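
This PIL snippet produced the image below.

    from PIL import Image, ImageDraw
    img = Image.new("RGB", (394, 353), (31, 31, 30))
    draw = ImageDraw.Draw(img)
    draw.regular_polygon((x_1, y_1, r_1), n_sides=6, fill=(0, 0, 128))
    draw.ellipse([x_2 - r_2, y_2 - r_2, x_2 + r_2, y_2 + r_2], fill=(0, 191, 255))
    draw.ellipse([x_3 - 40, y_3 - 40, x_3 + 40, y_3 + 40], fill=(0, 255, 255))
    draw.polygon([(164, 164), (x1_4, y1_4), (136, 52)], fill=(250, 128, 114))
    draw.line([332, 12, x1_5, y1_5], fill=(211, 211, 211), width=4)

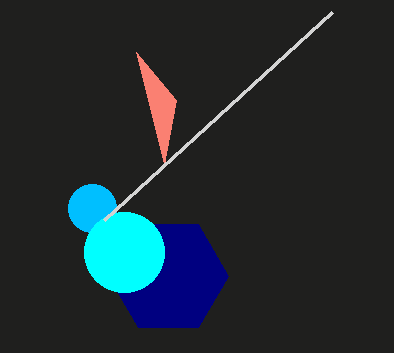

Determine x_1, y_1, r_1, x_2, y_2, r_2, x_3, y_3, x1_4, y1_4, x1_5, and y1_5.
x_1 = 168; y_1 = 276; r_1 = 60; x_2 = 92; y_2 = 208; r_2 = 24; x_3 = 124; y_3 = 252; x1_4 = 176; y1_4 = 100; x1_5 = 104; y1_5 = 220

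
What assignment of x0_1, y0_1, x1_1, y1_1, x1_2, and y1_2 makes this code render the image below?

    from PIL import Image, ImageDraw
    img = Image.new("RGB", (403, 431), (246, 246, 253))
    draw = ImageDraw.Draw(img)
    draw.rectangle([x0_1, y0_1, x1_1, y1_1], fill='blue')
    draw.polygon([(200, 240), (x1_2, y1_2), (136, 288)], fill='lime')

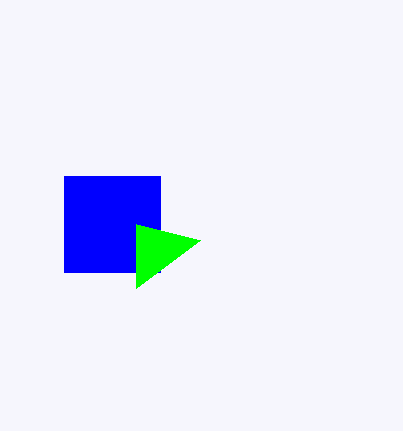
x0_1 = 64, y0_1 = 176, x1_1 = 160, y1_1 = 272, x1_2 = 136, y1_2 = 224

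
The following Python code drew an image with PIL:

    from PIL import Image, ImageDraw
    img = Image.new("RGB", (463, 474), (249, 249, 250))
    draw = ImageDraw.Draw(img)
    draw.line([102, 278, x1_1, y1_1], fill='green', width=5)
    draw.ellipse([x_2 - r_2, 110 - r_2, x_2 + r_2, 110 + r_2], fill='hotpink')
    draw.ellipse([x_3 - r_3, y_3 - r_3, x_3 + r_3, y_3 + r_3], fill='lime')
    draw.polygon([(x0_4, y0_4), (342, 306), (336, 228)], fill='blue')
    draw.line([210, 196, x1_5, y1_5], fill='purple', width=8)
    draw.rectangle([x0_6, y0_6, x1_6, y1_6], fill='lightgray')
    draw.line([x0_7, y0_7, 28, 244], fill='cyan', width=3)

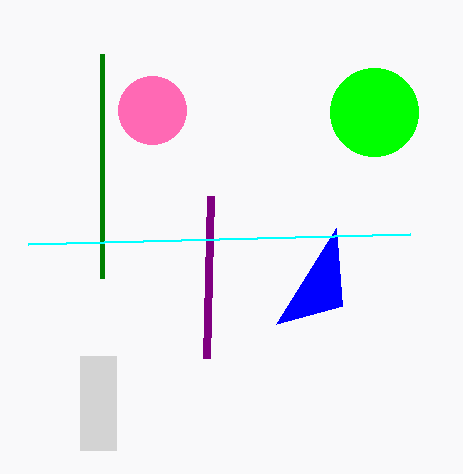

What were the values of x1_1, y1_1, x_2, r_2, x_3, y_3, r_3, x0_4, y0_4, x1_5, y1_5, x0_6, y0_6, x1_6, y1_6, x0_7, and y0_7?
x1_1 = 102
y1_1 = 54
x_2 = 152
r_2 = 34
x_3 = 374
y_3 = 112
r_3 = 44
x0_4 = 276
y0_4 = 324
x1_5 = 206
y1_5 = 358
x0_6 = 80
y0_6 = 356
x1_6 = 116
y1_6 = 450
x0_7 = 410
y0_7 = 234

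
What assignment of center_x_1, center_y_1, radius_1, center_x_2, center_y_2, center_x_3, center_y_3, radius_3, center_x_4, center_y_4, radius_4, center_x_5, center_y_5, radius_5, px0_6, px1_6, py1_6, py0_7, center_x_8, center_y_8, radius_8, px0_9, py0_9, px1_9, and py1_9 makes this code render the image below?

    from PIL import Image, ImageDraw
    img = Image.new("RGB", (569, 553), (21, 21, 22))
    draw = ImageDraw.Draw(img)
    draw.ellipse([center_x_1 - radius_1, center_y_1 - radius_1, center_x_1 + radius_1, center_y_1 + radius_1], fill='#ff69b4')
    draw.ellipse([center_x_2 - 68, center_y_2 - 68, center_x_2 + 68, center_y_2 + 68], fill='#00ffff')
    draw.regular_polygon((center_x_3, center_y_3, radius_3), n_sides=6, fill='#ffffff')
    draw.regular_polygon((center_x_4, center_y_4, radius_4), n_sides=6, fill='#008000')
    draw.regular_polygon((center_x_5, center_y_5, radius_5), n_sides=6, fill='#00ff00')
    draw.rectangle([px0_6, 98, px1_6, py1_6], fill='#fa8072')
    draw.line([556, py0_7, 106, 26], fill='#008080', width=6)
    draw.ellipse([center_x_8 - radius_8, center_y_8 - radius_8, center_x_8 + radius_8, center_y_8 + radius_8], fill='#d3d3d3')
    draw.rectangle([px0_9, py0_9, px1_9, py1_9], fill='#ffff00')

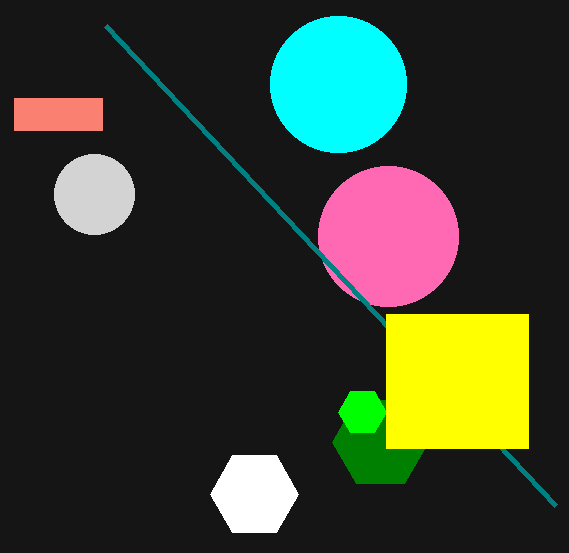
center_x_1 = 388, center_y_1 = 236, radius_1 = 70, center_x_2 = 338, center_y_2 = 84, center_x_3 = 254, center_y_3 = 494, radius_3 = 44, center_x_4 = 380, center_y_4 = 442, radius_4 = 48, center_x_5 = 362, center_y_5 = 412, radius_5 = 24, px0_6 = 14, px1_6 = 102, py1_6 = 130, py0_7 = 506, center_x_8 = 94, center_y_8 = 194, radius_8 = 40, px0_9 = 386, py0_9 = 314, px1_9 = 528, py1_9 = 448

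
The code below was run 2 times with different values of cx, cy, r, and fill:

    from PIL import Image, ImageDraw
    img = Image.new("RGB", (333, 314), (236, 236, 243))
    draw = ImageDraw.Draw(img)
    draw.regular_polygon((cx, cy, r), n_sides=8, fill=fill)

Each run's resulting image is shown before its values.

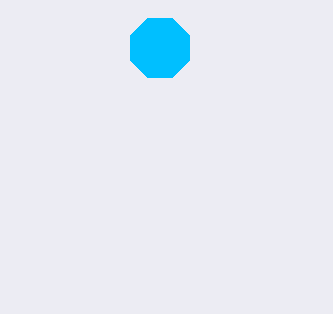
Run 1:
cx = 160; cy = 48; r = 32; fill = 'deepskyblue'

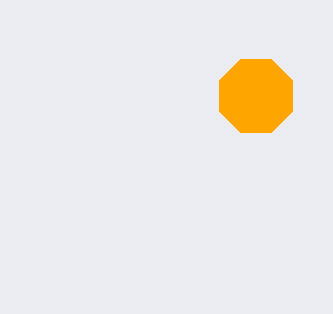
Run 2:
cx = 256; cy = 96; r = 40; fill = 'orange'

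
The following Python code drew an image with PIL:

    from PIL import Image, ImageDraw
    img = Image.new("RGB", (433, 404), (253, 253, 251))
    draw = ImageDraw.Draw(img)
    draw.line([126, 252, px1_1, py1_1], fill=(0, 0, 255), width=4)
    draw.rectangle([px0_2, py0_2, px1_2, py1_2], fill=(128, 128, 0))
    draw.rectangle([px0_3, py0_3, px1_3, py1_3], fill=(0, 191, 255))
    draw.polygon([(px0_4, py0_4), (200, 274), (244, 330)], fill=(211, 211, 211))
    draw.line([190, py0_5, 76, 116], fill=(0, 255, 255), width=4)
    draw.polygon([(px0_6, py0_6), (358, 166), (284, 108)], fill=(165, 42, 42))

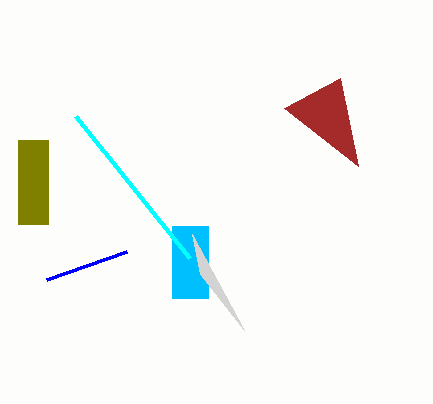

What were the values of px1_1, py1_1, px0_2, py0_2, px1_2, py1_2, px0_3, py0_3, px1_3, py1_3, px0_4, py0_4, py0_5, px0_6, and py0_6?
px1_1 = 46, py1_1 = 280, px0_2 = 18, py0_2 = 140, px1_2 = 48, py1_2 = 224, px0_3 = 172, py0_3 = 226, px1_3 = 208, py1_3 = 298, px0_4 = 192, py0_4 = 234, py0_5 = 258, px0_6 = 340, py0_6 = 78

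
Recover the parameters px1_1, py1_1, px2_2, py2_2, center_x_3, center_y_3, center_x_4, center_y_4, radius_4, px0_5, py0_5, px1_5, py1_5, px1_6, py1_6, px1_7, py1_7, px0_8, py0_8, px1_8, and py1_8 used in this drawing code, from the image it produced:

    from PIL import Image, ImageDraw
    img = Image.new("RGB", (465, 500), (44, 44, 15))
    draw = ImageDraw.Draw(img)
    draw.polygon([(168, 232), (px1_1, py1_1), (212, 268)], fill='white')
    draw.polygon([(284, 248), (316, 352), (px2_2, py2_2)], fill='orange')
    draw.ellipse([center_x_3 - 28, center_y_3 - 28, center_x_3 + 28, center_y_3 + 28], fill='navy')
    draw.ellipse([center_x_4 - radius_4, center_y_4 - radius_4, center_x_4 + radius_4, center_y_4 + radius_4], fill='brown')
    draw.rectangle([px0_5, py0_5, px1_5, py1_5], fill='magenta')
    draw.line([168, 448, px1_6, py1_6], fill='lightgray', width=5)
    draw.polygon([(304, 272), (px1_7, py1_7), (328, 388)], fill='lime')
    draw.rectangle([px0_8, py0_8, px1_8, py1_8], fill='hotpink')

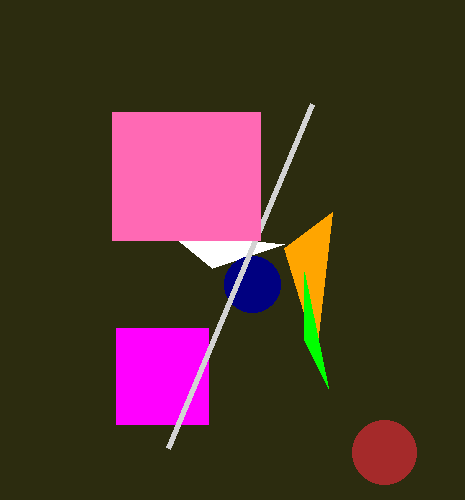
px1_1 = 284; py1_1 = 244; px2_2 = 332; py2_2 = 212; center_x_3 = 252; center_y_3 = 284; center_x_4 = 384; center_y_4 = 452; radius_4 = 32; px0_5 = 116; py0_5 = 328; px1_5 = 208; py1_5 = 424; px1_6 = 312; py1_6 = 104; px1_7 = 304; py1_7 = 340; px0_8 = 112; py0_8 = 112; px1_8 = 260; py1_8 = 240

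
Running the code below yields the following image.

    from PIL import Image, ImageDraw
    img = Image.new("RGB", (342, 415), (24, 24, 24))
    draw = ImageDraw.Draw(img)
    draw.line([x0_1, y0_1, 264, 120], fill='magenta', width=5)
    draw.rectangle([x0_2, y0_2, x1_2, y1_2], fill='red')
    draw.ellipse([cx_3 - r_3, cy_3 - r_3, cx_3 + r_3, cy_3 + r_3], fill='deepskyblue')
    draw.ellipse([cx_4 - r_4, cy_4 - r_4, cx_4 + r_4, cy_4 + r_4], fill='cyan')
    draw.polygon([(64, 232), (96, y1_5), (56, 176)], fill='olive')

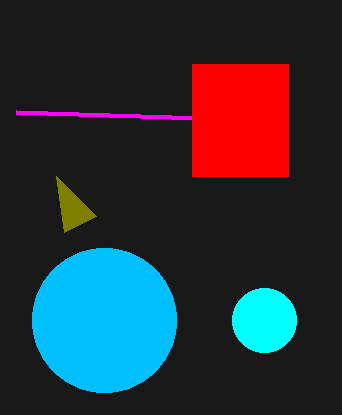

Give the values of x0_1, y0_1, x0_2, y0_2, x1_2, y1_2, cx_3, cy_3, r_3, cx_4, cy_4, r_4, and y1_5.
x0_1 = 16; y0_1 = 112; x0_2 = 192; y0_2 = 64; x1_2 = 288; y1_2 = 176; cx_3 = 104; cy_3 = 320; r_3 = 72; cx_4 = 264; cy_4 = 320; r_4 = 32; y1_5 = 216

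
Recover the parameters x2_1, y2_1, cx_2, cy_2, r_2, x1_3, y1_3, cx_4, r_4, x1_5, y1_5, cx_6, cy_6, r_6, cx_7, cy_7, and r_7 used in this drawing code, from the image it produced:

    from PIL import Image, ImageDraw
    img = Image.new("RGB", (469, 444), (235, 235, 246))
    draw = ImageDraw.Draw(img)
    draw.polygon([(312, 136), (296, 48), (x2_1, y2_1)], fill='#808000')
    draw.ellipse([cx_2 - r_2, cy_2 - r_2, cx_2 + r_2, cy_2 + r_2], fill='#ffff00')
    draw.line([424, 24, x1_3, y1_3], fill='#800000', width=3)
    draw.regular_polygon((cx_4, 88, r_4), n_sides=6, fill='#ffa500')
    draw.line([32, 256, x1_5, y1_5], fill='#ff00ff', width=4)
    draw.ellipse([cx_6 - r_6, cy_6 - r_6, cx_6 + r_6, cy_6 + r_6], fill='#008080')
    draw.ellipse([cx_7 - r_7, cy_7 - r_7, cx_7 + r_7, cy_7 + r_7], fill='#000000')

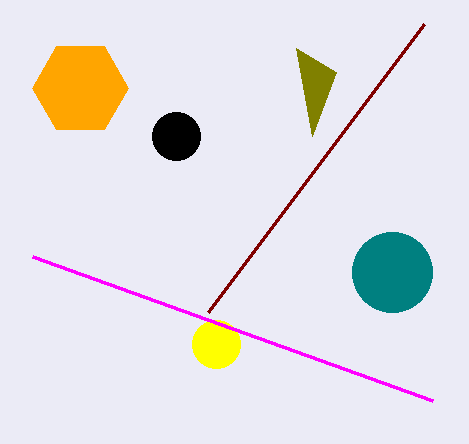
x2_1 = 336; y2_1 = 72; cx_2 = 216; cy_2 = 344; r_2 = 24; x1_3 = 208; y1_3 = 312; cx_4 = 80; r_4 = 48; x1_5 = 432; y1_5 = 400; cx_6 = 392; cy_6 = 272; r_6 = 40; cx_7 = 176; cy_7 = 136; r_7 = 24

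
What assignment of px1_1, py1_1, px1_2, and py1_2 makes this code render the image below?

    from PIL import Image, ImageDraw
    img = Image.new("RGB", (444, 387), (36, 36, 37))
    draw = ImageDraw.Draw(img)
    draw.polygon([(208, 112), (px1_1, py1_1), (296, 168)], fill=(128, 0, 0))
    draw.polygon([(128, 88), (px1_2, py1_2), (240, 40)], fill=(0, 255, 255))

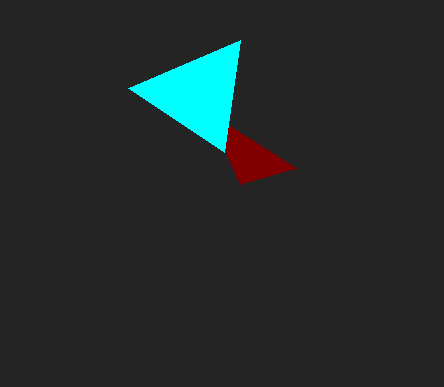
px1_1 = 240
py1_1 = 184
px1_2 = 224
py1_2 = 152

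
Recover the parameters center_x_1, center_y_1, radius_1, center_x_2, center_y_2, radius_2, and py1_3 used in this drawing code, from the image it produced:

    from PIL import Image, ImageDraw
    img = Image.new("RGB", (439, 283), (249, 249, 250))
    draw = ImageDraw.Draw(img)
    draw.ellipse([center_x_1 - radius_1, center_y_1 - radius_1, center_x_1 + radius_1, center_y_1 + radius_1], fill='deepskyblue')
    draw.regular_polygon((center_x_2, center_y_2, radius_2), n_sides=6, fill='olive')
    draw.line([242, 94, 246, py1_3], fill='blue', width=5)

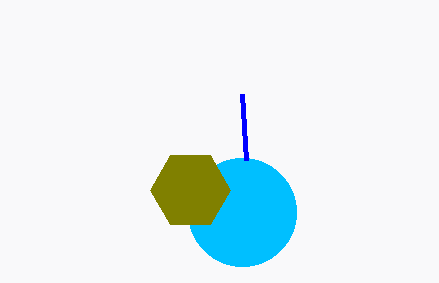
center_x_1 = 242
center_y_1 = 212
radius_1 = 54
center_x_2 = 190
center_y_2 = 190
radius_2 = 40
py1_3 = 160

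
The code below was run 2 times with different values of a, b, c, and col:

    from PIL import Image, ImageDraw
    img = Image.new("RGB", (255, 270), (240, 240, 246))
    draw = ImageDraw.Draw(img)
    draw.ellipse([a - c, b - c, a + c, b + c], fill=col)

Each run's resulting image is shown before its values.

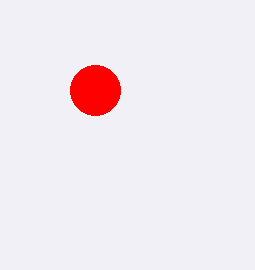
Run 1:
a = 95; b = 90; c = 25; col = 'red'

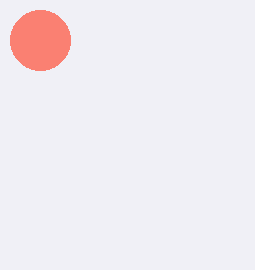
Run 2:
a = 40, b = 40, c = 30, col = 'salmon'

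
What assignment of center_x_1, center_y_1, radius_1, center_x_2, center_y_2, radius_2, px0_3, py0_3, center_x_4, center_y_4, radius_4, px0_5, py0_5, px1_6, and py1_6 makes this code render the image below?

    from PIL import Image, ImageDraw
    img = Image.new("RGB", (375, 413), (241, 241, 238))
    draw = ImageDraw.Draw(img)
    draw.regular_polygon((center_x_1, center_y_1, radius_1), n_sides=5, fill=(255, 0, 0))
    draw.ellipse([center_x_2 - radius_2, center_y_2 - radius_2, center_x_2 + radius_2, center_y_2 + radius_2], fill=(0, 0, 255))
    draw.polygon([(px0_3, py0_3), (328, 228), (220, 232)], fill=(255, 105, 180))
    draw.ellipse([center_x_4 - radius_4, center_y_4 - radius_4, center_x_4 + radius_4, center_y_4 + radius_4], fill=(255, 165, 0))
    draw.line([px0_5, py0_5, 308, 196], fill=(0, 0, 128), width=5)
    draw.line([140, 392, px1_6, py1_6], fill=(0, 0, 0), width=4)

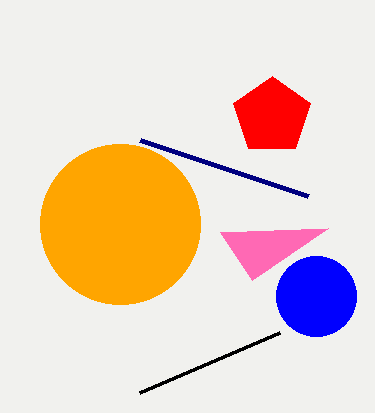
center_x_1 = 272, center_y_1 = 116, radius_1 = 40, center_x_2 = 316, center_y_2 = 296, radius_2 = 40, px0_3 = 252, py0_3 = 280, center_x_4 = 120, center_y_4 = 224, radius_4 = 80, px0_5 = 140, py0_5 = 140, px1_6 = 280, py1_6 = 332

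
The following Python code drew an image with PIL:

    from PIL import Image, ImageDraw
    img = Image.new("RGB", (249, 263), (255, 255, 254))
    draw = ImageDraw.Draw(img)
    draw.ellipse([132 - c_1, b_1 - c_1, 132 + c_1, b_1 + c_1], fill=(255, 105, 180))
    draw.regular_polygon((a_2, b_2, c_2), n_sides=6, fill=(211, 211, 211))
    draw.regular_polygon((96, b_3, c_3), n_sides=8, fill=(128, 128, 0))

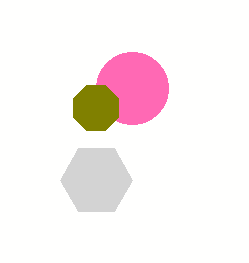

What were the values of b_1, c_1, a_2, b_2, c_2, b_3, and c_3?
b_1 = 88, c_1 = 36, a_2 = 96, b_2 = 180, c_2 = 36, b_3 = 108, c_3 = 24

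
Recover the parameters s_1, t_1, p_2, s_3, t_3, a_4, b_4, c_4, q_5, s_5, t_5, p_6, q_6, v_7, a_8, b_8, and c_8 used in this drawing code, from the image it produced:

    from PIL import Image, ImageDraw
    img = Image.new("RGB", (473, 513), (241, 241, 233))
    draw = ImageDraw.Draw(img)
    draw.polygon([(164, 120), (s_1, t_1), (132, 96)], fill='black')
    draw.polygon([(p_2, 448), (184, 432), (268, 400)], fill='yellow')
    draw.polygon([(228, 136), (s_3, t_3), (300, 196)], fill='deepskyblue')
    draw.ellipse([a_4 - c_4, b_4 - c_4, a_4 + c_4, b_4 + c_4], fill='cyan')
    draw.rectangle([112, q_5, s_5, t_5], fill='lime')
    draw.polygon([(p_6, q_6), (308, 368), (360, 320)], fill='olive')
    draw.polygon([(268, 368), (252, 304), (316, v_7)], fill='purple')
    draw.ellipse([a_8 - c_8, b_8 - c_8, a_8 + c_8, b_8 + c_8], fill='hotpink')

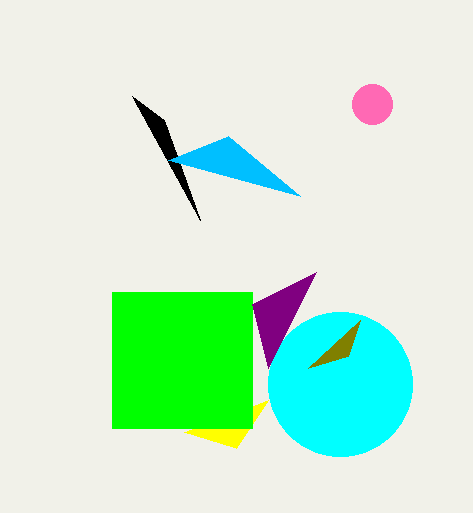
s_1 = 200; t_1 = 220; p_2 = 236; s_3 = 168; t_3 = 160; a_4 = 340; b_4 = 384; c_4 = 72; q_5 = 292; s_5 = 252; t_5 = 428; p_6 = 348; q_6 = 356; v_7 = 272; a_8 = 372; b_8 = 104; c_8 = 20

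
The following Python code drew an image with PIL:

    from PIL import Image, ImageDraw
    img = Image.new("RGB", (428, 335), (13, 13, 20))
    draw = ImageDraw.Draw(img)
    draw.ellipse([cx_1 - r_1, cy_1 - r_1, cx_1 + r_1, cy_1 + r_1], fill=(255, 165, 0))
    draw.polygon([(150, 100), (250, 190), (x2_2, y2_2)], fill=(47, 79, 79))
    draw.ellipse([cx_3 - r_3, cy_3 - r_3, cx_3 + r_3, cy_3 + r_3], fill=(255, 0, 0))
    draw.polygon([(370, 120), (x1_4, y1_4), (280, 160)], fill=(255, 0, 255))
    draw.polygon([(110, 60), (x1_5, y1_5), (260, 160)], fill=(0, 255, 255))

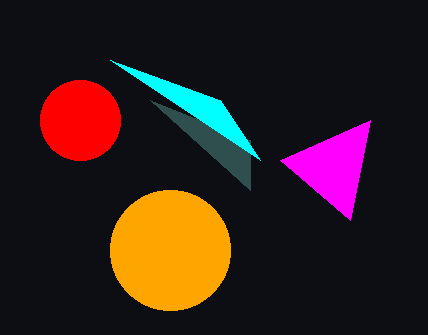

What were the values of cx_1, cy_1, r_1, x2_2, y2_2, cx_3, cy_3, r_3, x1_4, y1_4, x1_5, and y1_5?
cx_1 = 170; cy_1 = 250; r_1 = 60; x2_2 = 250; y2_2 = 140; cx_3 = 80; cy_3 = 120; r_3 = 40; x1_4 = 350; y1_4 = 220; x1_5 = 220; y1_5 = 100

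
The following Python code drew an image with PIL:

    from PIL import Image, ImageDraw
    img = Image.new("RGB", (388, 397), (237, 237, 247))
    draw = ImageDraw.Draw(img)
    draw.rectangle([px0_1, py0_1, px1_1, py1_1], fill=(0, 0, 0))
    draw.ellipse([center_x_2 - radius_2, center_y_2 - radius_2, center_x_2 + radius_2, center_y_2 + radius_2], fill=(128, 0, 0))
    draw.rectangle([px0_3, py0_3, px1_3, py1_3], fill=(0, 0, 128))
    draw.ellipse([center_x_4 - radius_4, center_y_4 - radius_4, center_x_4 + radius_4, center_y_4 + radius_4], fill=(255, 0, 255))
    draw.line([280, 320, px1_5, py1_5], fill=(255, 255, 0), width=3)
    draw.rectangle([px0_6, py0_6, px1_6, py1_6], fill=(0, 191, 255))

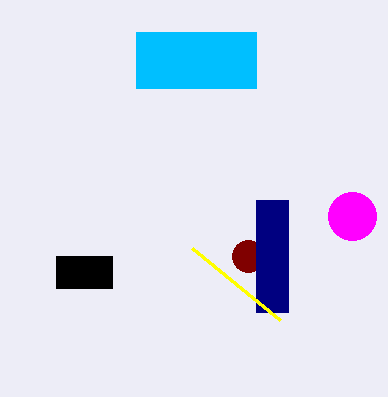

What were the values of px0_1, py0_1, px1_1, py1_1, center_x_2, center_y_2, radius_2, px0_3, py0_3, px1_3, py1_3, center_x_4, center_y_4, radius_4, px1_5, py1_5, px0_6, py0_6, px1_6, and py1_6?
px0_1 = 56
py0_1 = 256
px1_1 = 112
py1_1 = 288
center_x_2 = 248
center_y_2 = 256
radius_2 = 16
px0_3 = 256
py0_3 = 200
px1_3 = 288
py1_3 = 312
center_x_4 = 352
center_y_4 = 216
radius_4 = 24
px1_5 = 192
py1_5 = 248
px0_6 = 136
py0_6 = 32
px1_6 = 256
py1_6 = 88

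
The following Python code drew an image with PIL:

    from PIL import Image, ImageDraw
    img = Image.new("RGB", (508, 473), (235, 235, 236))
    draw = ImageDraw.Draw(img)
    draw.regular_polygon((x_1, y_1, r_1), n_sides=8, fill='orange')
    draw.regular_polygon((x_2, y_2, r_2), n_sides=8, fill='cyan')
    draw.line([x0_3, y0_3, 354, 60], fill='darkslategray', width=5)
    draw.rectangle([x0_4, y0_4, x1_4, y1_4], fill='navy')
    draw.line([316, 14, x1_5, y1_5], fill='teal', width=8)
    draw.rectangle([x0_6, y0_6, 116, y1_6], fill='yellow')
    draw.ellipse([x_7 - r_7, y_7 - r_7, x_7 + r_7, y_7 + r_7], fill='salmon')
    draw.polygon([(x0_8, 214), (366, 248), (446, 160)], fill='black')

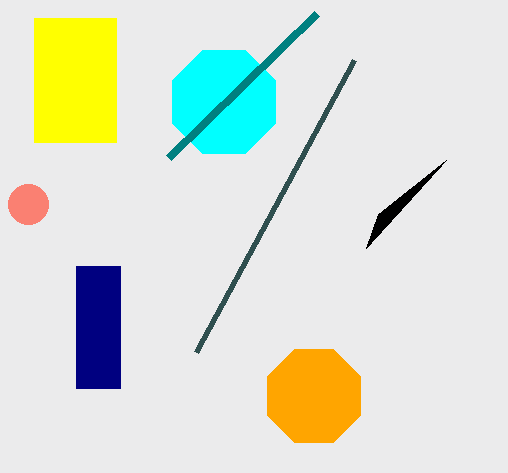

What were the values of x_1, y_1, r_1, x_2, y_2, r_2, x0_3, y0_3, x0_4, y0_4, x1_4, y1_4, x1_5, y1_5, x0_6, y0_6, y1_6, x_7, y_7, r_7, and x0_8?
x_1 = 314; y_1 = 396; r_1 = 50; x_2 = 224; y_2 = 102; r_2 = 56; x0_3 = 196; y0_3 = 352; x0_4 = 76; y0_4 = 266; x1_4 = 120; y1_4 = 388; x1_5 = 168; y1_5 = 158; x0_6 = 34; y0_6 = 18; y1_6 = 142; x_7 = 28; y_7 = 204; r_7 = 20; x0_8 = 378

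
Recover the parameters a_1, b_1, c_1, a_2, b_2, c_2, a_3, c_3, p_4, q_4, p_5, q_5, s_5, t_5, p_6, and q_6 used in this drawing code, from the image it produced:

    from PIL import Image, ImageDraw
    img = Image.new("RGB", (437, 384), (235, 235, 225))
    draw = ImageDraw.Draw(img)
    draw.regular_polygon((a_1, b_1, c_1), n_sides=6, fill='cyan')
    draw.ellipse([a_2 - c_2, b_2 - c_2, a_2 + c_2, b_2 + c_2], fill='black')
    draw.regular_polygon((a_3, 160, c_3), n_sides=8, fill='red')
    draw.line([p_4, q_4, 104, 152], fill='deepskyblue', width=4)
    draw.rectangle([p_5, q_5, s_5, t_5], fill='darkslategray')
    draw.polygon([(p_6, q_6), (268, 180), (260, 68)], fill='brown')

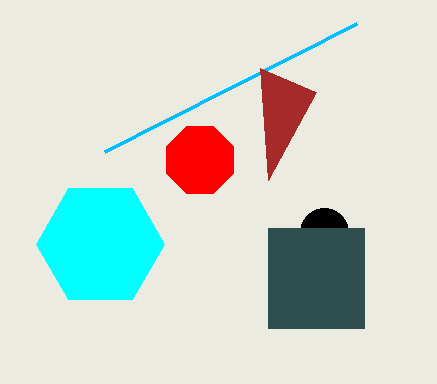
a_1 = 100, b_1 = 244, c_1 = 64, a_2 = 324, b_2 = 232, c_2 = 24, a_3 = 200, c_3 = 36, p_4 = 356, q_4 = 24, p_5 = 268, q_5 = 228, s_5 = 364, t_5 = 328, p_6 = 316, q_6 = 92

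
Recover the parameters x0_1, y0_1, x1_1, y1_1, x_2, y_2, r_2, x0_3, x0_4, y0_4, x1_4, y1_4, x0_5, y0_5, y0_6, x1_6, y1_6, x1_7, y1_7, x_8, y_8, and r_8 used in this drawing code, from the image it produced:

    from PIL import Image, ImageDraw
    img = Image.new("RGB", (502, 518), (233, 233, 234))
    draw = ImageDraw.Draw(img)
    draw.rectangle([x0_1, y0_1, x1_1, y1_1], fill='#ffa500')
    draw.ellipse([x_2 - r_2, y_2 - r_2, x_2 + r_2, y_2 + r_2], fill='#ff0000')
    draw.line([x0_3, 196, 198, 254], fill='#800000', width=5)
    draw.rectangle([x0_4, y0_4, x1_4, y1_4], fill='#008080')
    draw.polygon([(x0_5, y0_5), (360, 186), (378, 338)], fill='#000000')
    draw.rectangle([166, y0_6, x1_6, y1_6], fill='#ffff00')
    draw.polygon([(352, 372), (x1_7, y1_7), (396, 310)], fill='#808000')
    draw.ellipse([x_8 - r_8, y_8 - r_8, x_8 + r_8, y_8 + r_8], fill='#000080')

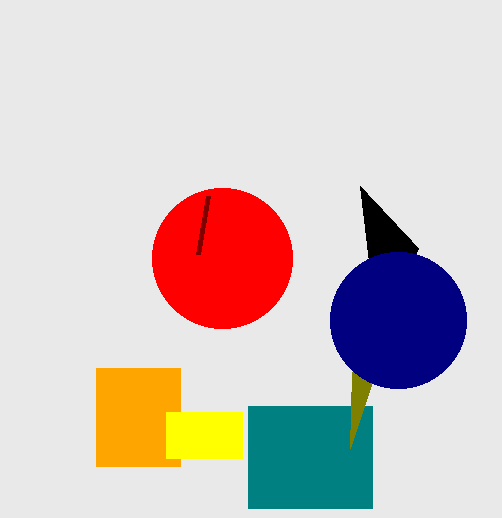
x0_1 = 96, y0_1 = 368, x1_1 = 180, y1_1 = 466, x_2 = 222, y_2 = 258, r_2 = 70, x0_3 = 208, x0_4 = 248, y0_4 = 406, x1_4 = 372, y1_4 = 508, x0_5 = 418, y0_5 = 248, y0_6 = 412, x1_6 = 242, y1_6 = 458, x1_7 = 350, y1_7 = 448, x_8 = 398, y_8 = 320, r_8 = 68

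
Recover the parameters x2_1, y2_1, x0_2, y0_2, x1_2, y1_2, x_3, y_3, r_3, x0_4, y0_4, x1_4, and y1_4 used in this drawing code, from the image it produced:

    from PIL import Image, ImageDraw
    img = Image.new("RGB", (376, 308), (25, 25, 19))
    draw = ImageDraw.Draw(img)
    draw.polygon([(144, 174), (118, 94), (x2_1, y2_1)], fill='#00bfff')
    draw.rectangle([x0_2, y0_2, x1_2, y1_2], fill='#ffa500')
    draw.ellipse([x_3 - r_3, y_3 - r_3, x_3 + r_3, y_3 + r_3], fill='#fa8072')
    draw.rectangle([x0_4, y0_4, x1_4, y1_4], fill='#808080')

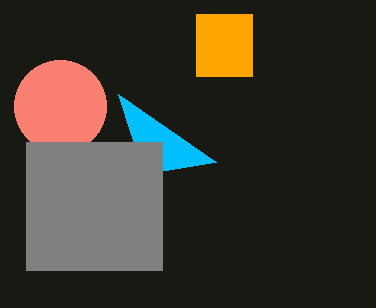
x2_1 = 216; y2_1 = 162; x0_2 = 196; y0_2 = 14; x1_2 = 252; y1_2 = 76; x_3 = 60; y_3 = 106; r_3 = 46; x0_4 = 26; y0_4 = 142; x1_4 = 162; y1_4 = 270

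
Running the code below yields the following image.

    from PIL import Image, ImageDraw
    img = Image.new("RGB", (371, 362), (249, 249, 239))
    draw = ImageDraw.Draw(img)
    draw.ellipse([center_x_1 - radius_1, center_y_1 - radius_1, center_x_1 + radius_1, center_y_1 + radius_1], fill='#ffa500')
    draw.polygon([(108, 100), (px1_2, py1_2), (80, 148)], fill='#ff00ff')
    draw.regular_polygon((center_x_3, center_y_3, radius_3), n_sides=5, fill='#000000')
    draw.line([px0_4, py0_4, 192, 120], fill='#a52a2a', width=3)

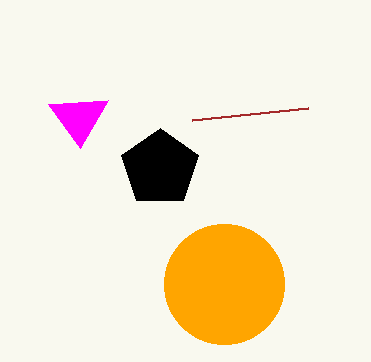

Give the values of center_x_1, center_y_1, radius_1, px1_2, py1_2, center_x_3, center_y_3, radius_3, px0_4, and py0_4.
center_x_1 = 224, center_y_1 = 284, radius_1 = 60, px1_2 = 48, py1_2 = 104, center_x_3 = 160, center_y_3 = 168, radius_3 = 40, px0_4 = 308, py0_4 = 108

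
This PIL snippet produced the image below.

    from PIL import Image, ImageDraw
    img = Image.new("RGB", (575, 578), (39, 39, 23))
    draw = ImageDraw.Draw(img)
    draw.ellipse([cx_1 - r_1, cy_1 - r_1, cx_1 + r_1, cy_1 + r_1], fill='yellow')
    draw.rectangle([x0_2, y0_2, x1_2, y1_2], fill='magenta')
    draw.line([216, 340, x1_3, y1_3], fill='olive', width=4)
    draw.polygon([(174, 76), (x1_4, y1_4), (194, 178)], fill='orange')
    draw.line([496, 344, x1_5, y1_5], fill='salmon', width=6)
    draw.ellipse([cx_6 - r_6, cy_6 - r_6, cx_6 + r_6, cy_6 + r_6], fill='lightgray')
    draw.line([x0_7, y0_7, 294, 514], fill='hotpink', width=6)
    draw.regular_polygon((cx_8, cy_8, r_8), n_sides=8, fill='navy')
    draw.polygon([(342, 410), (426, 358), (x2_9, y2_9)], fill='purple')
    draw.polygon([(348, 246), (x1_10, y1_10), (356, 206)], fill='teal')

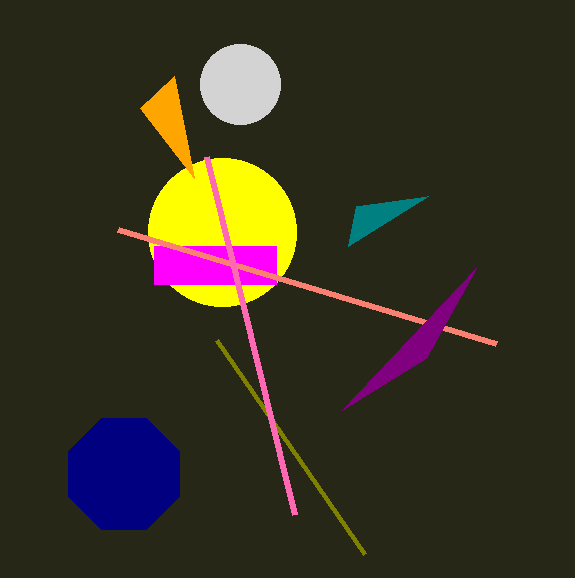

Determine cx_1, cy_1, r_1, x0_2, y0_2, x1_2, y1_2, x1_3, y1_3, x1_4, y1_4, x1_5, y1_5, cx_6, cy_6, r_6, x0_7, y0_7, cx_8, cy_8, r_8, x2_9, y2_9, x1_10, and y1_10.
cx_1 = 222
cy_1 = 232
r_1 = 74
x0_2 = 154
y0_2 = 246
x1_2 = 276
y1_2 = 284
x1_3 = 364
y1_3 = 554
x1_4 = 140
y1_4 = 108
x1_5 = 118
y1_5 = 230
cx_6 = 240
cy_6 = 84
r_6 = 40
x0_7 = 206
y0_7 = 156
cx_8 = 124
cy_8 = 474
r_8 = 60
x2_9 = 476
y2_9 = 268
x1_10 = 428
y1_10 = 196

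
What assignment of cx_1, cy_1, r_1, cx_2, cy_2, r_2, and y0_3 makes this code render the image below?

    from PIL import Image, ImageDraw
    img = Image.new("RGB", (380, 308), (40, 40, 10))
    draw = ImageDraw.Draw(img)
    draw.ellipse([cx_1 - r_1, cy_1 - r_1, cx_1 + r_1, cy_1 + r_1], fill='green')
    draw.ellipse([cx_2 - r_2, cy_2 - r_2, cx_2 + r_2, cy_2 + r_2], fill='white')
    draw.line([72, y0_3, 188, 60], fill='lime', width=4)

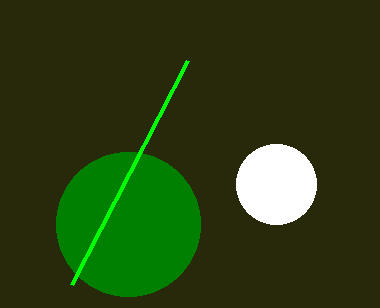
cx_1 = 128; cy_1 = 224; r_1 = 72; cx_2 = 276; cy_2 = 184; r_2 = 40; y0_3 = 284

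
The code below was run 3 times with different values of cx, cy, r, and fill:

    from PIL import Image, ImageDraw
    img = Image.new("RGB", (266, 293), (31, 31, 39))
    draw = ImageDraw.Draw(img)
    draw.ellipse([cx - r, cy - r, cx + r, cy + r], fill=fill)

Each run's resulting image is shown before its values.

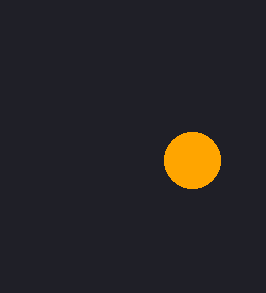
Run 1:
cx = 192, cy = 160, r = 28, fill = 'orange'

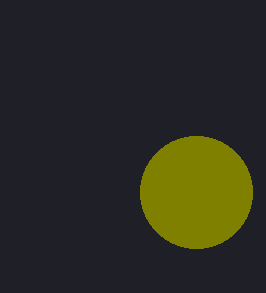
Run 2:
cx = 196
cy = 192
r = 56
fill = 'olive'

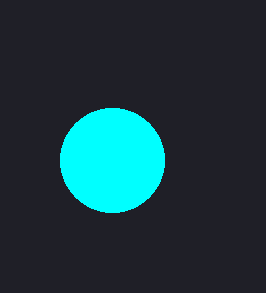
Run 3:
cx = 112
cy = 160
r = 52
fill = 'cyan'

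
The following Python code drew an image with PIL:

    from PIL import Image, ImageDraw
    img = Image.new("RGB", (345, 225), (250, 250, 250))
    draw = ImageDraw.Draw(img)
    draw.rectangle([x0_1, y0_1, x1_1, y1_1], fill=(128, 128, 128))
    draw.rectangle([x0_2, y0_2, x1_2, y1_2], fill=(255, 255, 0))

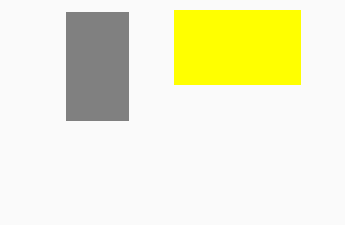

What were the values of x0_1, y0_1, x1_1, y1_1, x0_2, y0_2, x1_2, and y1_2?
x0_1 = 66
y0_1 = 12
x1_1 = 128
y1_1 = 120
x0_2 = 174
y0_2 = 10
x1_2 = 300
y1_2 = 84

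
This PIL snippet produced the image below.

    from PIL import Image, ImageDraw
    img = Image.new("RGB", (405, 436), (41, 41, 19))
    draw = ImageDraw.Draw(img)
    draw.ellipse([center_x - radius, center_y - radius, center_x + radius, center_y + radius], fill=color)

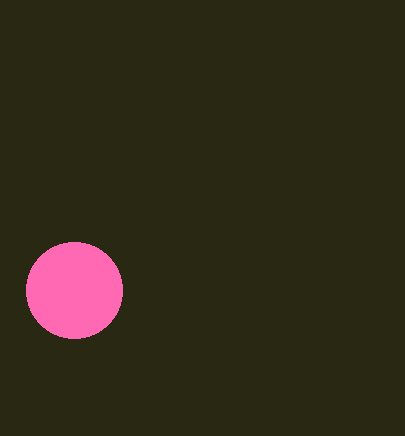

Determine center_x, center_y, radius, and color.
center_x = 74; center_y = 290; radius = 48; color = 'hotpink'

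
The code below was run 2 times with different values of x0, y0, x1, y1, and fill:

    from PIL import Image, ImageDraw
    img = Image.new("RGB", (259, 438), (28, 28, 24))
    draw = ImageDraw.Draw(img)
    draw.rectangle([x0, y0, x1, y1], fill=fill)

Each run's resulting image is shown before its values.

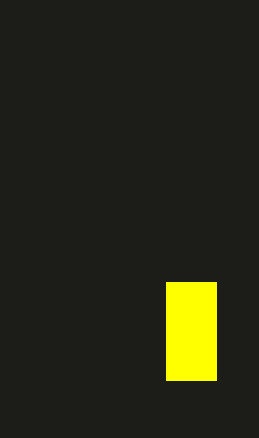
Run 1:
x0 = 166; y0 = 282; x1 = 216; y1 = 380; fill = 'yellow'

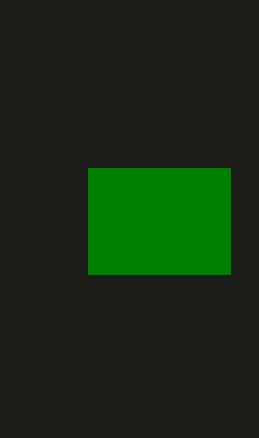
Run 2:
x0 = 88
y0 = 168
x1 = 230
y1 = 274
fill = 'green'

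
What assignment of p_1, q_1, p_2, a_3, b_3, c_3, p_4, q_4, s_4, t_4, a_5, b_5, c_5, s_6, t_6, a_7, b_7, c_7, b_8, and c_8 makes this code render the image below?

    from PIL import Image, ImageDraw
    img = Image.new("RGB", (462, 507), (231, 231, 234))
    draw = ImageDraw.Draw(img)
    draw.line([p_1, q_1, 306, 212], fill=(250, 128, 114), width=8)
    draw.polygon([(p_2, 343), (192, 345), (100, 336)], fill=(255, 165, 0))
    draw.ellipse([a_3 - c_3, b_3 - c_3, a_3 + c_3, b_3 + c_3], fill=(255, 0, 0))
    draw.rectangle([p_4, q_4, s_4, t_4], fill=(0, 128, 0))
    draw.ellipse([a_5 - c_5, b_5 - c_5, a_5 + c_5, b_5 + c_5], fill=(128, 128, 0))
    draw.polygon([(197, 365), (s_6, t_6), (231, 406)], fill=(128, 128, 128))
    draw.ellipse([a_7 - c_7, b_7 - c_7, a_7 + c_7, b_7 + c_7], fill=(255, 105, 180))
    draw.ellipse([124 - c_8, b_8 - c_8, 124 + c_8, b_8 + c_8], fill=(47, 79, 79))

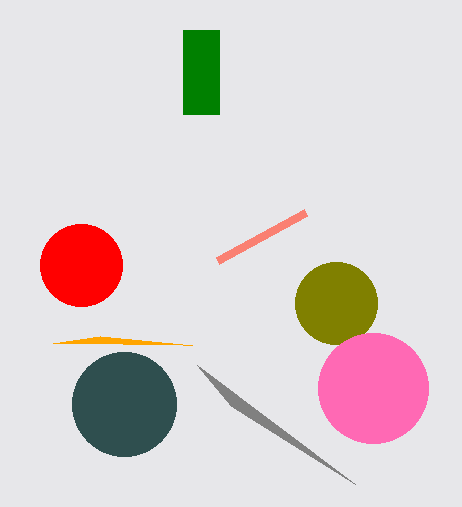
p_1 = 218; q_1 = 260; p_2 = 53; a_3 = 81; b_3 = 265; c_3 = 41; p_4 = 183; q_4 = 30; s_4 = 219; t_4 = 114; a_5 = 336; b_5 = 303; c_5 = 41; s_6 = 355; t_6 = 484; a_7 = 373; b_7 = 388; c_7 = 55; b_8 = 404; c_8 = 52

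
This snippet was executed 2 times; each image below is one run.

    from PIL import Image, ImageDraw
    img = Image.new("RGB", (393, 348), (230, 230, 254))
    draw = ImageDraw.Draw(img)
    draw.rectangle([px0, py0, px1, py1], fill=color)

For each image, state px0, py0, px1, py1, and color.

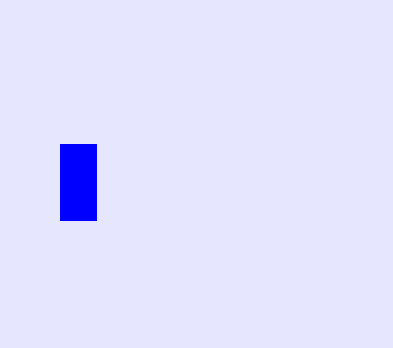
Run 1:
px0 = 60
py0 = 144
px1 = 96
py1 = 220
color = 'blue'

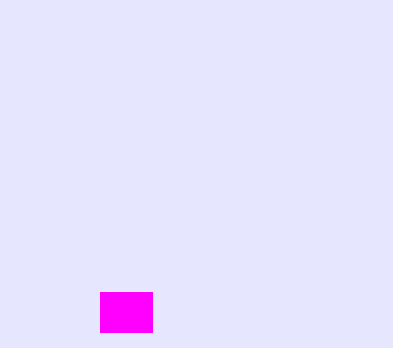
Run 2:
px0 = 100; py0 = 292; px1 = 152; py1 = 332; color = 'magenta'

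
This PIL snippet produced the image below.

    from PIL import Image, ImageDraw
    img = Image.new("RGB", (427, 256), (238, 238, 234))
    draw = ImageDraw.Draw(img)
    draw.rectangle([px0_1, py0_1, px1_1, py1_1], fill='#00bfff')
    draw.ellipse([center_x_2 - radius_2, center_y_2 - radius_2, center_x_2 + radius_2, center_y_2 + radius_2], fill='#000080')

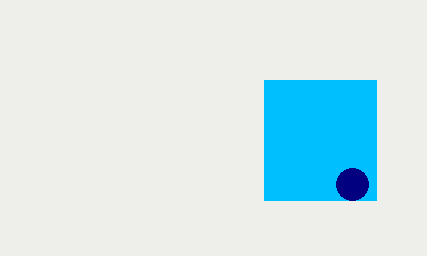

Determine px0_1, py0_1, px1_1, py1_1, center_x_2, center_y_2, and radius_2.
px0_1 = 264, py0_1 = 80, px1_1 = 376, py1_1 = 200, center_x_2 = 352, center_y_2 = 184, radius_2 = 16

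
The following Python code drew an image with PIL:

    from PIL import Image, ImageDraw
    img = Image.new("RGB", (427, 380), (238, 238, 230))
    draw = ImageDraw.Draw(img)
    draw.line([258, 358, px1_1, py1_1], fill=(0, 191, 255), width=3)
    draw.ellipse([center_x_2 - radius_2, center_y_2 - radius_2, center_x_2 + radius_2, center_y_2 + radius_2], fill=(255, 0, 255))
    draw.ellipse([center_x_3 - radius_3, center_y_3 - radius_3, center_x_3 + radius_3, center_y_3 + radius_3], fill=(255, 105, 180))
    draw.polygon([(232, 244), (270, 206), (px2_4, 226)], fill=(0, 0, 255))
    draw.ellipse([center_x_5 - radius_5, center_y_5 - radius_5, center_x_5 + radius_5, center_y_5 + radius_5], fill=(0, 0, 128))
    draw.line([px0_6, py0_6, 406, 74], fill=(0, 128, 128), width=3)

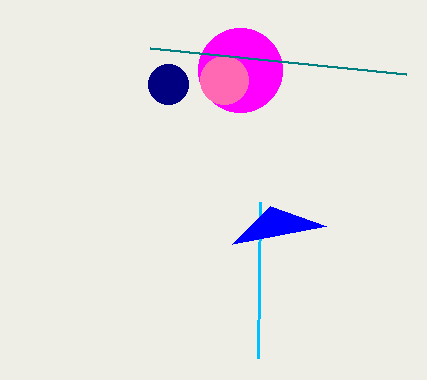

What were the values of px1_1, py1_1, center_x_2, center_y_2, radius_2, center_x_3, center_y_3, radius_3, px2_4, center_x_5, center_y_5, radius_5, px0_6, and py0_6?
px1_1 = 260
py1_1 = 202
center_x_2 = 240
center_y_2 = 70
radius_2 = 42
center_x_3 = 224
center_y_3 = 80
radius_3 = 24
px2_4 = 326
center_x_5 = 168
center_y_5 = 84
radius_5 = 20
px0_6 = 150
py0_6 = 48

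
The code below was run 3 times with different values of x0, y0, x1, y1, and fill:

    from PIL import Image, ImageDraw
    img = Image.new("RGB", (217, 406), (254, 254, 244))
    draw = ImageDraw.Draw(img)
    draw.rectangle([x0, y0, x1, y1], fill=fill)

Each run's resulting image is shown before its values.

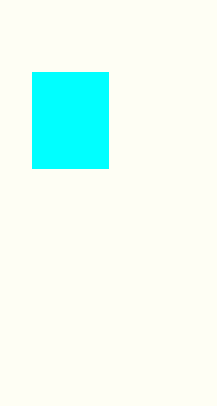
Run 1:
x0 = 32, y0 = 72, x1 = 108, y1 = 168, fill = 'cyan'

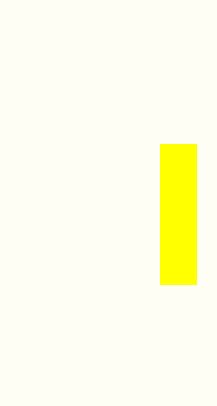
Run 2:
x0 = 160
y0 = 144
x1 = 196
y1 = 284
fill = 'yellow'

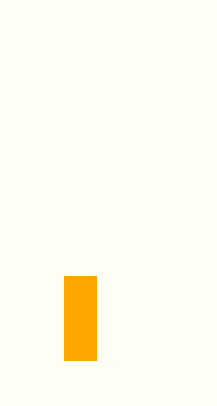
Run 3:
x0 = 64, y0 = 276, x1 = 96, y1 = 360, fill = 'orange'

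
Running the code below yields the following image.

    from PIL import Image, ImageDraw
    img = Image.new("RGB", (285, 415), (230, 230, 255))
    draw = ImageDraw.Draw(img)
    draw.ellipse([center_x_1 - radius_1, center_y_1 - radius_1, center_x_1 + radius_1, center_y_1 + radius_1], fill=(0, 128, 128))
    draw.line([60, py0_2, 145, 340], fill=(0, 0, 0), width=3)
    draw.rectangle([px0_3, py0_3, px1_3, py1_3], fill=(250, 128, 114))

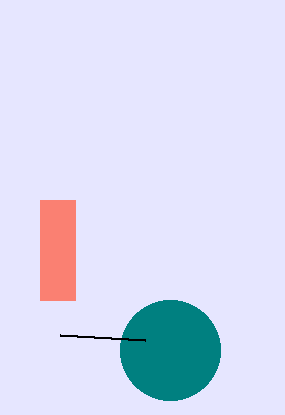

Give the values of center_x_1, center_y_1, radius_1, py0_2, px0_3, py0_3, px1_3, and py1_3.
center_x_1 = 170, center_y_1 = 350, radius_1 = 50, py0_2 = 335, px0_3 = 40, py0_3 = 200, px1_3 = 75, py1_3 = 300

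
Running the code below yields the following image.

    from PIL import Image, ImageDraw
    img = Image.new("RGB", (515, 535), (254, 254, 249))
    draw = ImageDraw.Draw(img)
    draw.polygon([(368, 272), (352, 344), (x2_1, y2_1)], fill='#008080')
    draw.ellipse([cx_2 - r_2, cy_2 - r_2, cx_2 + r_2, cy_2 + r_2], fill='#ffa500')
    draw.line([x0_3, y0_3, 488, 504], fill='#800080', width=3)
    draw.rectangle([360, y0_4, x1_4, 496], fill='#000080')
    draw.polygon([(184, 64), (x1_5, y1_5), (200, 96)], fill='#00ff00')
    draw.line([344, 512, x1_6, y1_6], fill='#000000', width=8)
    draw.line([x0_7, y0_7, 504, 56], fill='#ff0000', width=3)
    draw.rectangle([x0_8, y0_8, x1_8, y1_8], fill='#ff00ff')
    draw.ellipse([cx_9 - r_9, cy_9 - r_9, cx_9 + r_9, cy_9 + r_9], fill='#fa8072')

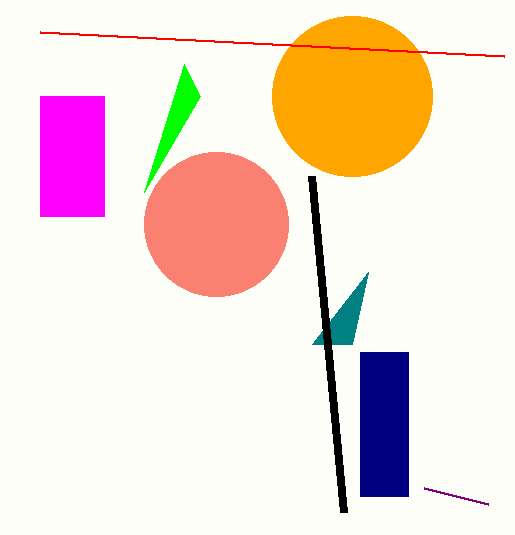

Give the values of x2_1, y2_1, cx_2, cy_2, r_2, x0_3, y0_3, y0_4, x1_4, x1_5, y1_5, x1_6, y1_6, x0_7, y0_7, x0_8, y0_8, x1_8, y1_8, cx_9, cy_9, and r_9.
x2_1 = 312
y2_1 = 344
cx_2 = 352
cy_2 = 96
r_2 = 80
x0_3 = 424
y0_3 = 488
y0_4 = 352
x1_4 = 408
x1_5 = 144
y1_5 = 192
x1_6 = 312
y1_6 = 176
x0_7 = 40
y0_7 = 32
x0_8 = 40
y0_8 = 96
x1_8 = 104
y1_8 = 216
cx_9 = 216
cy_9 = 224
r_9 = 72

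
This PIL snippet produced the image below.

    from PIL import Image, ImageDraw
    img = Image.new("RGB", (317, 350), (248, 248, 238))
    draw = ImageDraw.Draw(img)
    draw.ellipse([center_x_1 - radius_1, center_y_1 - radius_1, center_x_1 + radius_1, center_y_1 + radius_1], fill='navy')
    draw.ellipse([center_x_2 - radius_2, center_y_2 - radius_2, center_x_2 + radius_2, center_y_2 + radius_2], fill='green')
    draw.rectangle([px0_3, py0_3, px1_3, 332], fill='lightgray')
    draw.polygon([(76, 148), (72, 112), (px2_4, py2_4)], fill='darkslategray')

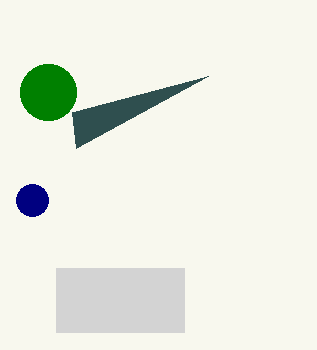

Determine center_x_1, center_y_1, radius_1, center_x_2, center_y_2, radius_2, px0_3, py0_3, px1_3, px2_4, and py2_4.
center_x_1 = 32, center_y_1 = 200, radius_1 = 16, center_x_2 = 48, center_y_2 = 92, radius_2 = 28, px0_3 = 56, py0_3 = 268, px1_3 = 184, px2_4 = 208, py2_4 = 76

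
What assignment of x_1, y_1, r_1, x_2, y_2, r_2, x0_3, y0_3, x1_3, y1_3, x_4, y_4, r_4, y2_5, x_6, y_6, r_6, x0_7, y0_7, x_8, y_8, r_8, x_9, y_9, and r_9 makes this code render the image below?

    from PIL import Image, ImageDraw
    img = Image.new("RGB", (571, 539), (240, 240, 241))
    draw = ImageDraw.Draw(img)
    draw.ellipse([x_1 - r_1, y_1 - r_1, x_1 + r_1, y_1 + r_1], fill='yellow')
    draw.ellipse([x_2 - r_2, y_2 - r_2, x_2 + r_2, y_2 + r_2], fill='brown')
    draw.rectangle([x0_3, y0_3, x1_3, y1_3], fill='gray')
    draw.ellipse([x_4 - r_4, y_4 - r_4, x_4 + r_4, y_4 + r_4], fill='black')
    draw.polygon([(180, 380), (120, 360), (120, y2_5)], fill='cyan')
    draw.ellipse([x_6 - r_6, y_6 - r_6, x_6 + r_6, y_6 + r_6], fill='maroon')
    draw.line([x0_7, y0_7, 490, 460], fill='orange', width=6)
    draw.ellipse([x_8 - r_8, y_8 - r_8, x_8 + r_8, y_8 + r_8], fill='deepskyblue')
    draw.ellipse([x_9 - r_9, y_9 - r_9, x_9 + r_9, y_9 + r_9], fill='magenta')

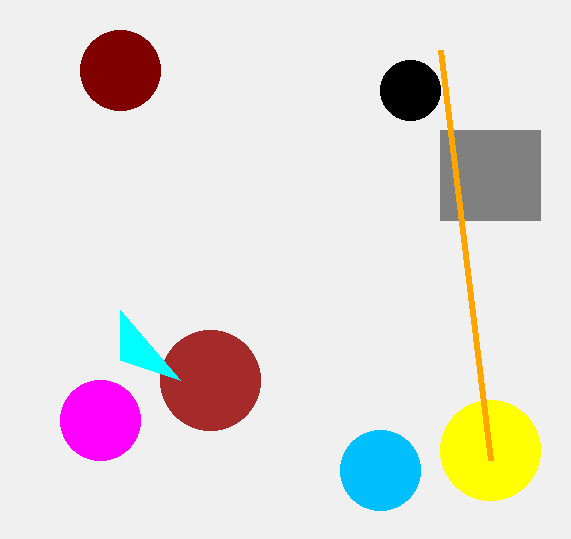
x_1 = 490
y_1 = 450
r_1 = 50
x_2 = 210
y_2 = 380
r_2 = 50
x0_3 = 440
y0_3 = 130
x1_3 = 540
y1_3 = 220
x_4 = 410
y_4 = 90
r_4 = 30
y2_5 = 310
x_6 = 120
y_6 = 70
r_6 = 40
x0_7 = 440
y0_7 = 50
x_8 = 380
y_8 = 470
r_8 = 40
x_9 = 100
y_9 = 420
r_9 = 40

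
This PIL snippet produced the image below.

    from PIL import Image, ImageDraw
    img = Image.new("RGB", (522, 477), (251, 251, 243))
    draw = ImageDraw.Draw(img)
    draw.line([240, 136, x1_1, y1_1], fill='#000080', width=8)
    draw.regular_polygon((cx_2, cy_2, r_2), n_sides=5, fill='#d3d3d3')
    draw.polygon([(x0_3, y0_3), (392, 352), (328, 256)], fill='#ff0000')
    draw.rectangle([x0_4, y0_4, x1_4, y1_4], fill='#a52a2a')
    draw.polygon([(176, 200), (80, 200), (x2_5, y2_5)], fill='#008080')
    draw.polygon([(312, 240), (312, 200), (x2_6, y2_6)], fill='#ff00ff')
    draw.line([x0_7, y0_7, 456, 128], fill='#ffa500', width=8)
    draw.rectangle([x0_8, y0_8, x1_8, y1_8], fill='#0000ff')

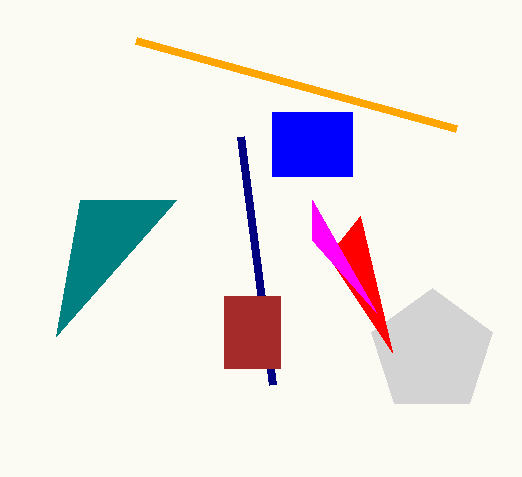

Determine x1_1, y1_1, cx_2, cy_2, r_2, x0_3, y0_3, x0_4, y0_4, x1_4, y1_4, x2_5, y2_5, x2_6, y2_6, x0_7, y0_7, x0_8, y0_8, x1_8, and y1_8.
x1_1 = 272, y1_1 = 384, cx_2 = 432, cy_2 = 352, r_2 = 64, x0_3 = 360, y0_3 = 216, x0_4 = 224, y0_4 = 296, x1_4 = 280, y1_4 = 368, x2_5 = 56, y2_5 = 336, x2_6 = 376, y2_6 = 312, x0_7 = 136, y0_7 = 40, x0_8 = 272, y0_8 = 112, x1_8 = 352, y1_8 = 176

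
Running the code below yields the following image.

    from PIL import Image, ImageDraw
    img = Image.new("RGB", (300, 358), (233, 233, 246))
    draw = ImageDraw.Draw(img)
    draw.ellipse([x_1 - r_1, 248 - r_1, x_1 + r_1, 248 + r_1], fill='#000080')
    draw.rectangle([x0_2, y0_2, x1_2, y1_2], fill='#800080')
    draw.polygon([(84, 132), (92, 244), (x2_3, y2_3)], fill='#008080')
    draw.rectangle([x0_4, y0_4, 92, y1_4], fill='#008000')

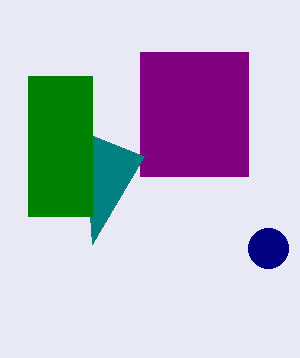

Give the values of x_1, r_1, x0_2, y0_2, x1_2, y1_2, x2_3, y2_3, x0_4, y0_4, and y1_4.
x_1 = 268; r_1 = 20; x0_2 = 140; y0_2 = 52; x1_2 = 248; y1_2 = 176; x2_3 = 144; y2_3 = 156; x0_4 = 28; y0_4 = 76; y1_4 = 216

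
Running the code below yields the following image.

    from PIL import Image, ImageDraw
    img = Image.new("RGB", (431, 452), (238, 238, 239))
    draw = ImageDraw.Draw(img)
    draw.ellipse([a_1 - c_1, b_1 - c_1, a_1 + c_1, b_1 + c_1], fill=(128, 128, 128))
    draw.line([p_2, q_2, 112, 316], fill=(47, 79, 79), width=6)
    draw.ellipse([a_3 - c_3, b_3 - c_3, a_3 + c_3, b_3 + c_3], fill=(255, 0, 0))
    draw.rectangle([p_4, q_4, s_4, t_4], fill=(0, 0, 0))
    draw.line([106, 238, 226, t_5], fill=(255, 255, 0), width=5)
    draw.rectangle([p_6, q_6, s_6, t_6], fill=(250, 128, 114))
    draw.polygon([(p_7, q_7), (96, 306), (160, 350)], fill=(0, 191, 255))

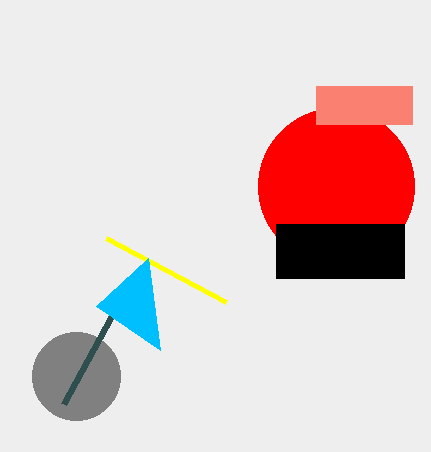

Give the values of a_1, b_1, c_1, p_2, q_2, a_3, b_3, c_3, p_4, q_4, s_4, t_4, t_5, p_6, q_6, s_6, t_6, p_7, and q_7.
a_1 = 76
b_1 = 376
c_1 = 44
p_2 = 64
q_2 = 404
a_3 = 336
b_3 = 186
c_3 = 78
p_4 = 276
q_4 = 224
s_4 = 404
t_4 = 278
t_5 = 302
p_6 = 316
q_6 = 86
s_6 = 412
t_6 = 124
p_7 = 148
q_7 = 258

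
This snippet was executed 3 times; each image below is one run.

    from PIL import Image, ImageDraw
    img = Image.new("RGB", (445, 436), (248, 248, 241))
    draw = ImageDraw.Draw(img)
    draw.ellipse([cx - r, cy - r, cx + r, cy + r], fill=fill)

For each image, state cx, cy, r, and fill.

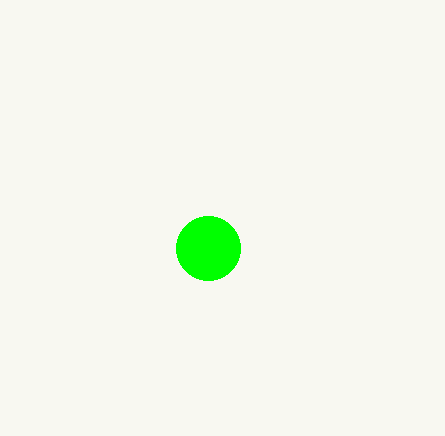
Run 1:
cx = 208; cy = 248; r = 32; fill = 'lime'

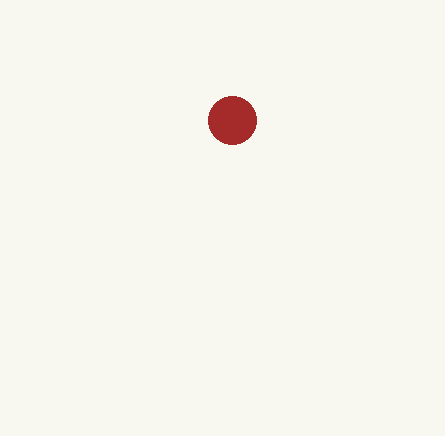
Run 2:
cx = 232
cy = 120
r = 24
fill = 'brown'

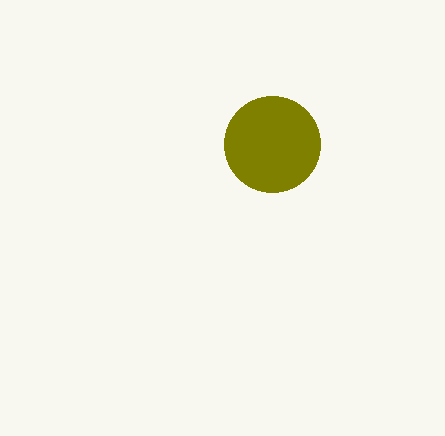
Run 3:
cx = 272; cy = 144; r = 48; fill = 'olive'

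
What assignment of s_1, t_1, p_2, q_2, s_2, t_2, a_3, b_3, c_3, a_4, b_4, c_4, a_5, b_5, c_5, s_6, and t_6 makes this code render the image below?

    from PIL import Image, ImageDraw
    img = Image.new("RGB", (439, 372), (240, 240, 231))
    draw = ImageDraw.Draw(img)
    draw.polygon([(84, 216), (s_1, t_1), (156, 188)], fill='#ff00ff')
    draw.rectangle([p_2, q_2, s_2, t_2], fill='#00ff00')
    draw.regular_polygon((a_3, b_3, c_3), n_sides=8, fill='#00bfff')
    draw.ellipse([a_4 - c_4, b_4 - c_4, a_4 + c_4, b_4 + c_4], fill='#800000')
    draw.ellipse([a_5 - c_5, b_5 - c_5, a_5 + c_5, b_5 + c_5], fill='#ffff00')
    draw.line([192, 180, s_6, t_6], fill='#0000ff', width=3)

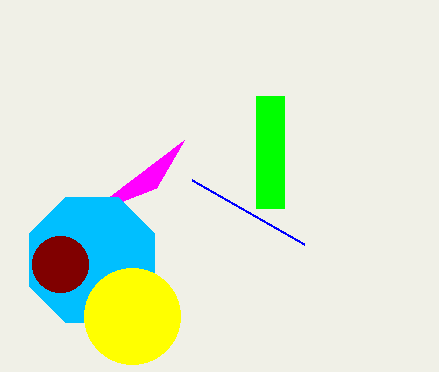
s_1 = 184, t_1 = 140, p_2 = 256, q_2 = 96, s_2 = 284, t_2 = 208, a_3 = 92, b_3 = 260, c_3 = 68, a_4 = 60, b_4 = 264, c_4 = 28, a_5 = 132, b_5 = 316, c_5 = 48, s_6 = 304, t_6 = 244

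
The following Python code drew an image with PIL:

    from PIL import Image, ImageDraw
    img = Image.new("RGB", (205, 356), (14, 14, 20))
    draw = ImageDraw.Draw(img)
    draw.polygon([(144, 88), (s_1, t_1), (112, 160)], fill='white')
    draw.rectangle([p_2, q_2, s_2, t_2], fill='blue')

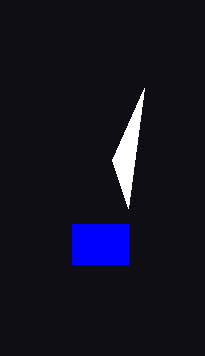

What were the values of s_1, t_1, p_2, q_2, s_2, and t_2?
s_1 = 128
t_1 = 208
p_2 = 72
q_2 = 224
s_2 = 128
t_2 = 264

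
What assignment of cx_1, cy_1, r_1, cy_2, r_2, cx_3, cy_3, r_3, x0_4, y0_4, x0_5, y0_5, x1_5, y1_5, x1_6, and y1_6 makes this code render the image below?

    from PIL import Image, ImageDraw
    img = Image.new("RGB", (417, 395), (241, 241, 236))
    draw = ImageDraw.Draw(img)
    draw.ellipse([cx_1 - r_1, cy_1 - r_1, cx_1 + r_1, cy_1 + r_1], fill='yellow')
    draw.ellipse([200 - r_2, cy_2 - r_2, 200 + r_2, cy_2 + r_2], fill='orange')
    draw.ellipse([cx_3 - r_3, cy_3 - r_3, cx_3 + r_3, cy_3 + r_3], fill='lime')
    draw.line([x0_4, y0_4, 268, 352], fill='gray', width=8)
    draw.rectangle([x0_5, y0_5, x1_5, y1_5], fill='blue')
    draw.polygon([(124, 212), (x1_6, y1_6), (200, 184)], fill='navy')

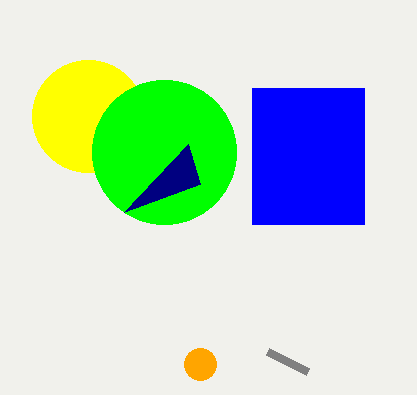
cx_1 = 88; cy_1 = 116; r_1 = 56; cy_2 = 364; r_2 = 16; cx_3 = 164; cy_3 = 152; r_3 = 72; x0_4 = 308; y0_4 = 372; x0_5 = 252; y0_5 = 88; x1_5 = 364; y1_5 = 224; x1_6 = 188; y1_6 = 144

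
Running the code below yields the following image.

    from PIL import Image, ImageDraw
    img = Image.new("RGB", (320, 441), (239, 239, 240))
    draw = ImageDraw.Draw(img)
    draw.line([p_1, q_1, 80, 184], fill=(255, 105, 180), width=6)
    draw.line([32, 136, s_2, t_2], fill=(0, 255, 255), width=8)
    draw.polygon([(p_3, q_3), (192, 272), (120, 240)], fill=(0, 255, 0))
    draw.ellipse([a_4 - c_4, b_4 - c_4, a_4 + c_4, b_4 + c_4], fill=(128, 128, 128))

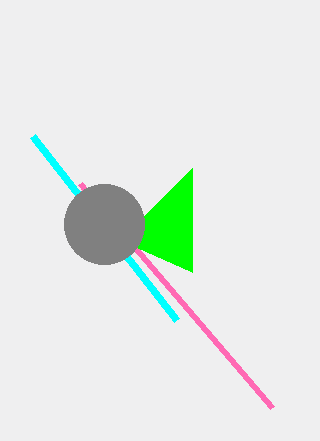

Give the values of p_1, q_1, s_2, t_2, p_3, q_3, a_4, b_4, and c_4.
p_1 = 272
q_1 = 408
s_2 = 176
t_2 = 320
p_3 = 192
q_3 = 168
a_4 = 104
b_4 = 224
c_4 = 40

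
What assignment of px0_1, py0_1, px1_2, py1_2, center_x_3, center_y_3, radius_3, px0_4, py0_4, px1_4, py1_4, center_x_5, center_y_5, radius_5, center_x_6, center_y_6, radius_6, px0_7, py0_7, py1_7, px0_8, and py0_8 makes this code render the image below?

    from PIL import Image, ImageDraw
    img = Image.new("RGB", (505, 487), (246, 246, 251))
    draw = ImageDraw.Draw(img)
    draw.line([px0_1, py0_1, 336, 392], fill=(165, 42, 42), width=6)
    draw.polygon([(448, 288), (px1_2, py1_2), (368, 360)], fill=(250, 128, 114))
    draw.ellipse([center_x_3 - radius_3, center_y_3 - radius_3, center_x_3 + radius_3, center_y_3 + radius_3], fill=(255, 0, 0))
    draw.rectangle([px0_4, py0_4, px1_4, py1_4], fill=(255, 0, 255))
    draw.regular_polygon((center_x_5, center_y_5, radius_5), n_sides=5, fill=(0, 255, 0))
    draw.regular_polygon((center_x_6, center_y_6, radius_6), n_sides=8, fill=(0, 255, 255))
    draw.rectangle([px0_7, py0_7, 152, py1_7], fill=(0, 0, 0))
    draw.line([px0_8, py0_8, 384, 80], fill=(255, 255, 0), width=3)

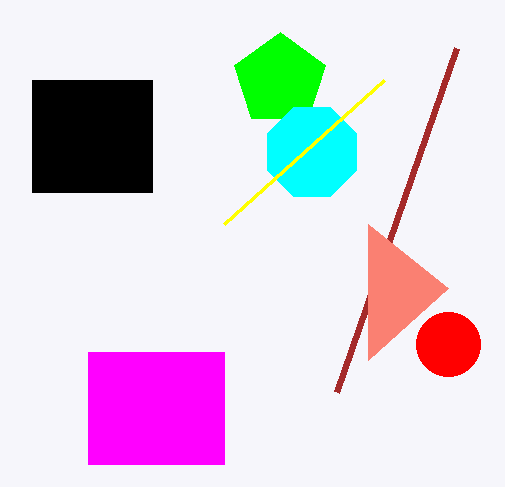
px0_1 = 456
py0_1 = 48
px1_2 = 368
py1_2 = 224
center_x_3 = 448
center_y_3 = 344
radius_3 = 32
px0_4 = 88
py0_4 = 352
px1_4 = 224
py1_4 = 464
center_x_5 = 280
center_y_5 = 80
radius_5 = 48
center_x_6 = 312
center_y_6 = 152
radius_6 = 48
px0_7 = 32
py0_7 = 80
py1_7 = 192
px0_8 = 224
py0_8 = 224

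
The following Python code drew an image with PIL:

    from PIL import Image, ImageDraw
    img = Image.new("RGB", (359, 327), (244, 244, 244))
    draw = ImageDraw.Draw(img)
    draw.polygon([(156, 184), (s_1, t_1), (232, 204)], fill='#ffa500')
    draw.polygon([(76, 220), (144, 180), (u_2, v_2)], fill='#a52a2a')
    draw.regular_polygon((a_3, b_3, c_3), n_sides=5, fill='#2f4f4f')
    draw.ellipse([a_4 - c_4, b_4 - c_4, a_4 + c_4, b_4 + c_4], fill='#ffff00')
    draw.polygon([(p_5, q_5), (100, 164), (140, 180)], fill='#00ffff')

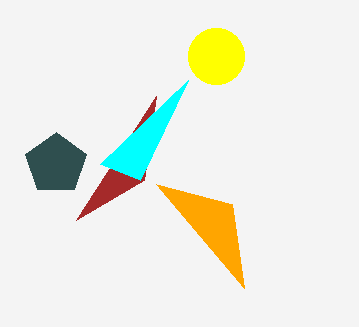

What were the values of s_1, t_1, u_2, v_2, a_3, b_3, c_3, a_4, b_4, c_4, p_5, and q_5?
s_1 = 244
t_1 = 288
u_2 = 156
v_2 = 96
a_3 = 56
b_3 = 164
c_3 = 32
a_4 = 216
b_4 = 56
c_4 = 28
p_5 = 188
q_5 = 80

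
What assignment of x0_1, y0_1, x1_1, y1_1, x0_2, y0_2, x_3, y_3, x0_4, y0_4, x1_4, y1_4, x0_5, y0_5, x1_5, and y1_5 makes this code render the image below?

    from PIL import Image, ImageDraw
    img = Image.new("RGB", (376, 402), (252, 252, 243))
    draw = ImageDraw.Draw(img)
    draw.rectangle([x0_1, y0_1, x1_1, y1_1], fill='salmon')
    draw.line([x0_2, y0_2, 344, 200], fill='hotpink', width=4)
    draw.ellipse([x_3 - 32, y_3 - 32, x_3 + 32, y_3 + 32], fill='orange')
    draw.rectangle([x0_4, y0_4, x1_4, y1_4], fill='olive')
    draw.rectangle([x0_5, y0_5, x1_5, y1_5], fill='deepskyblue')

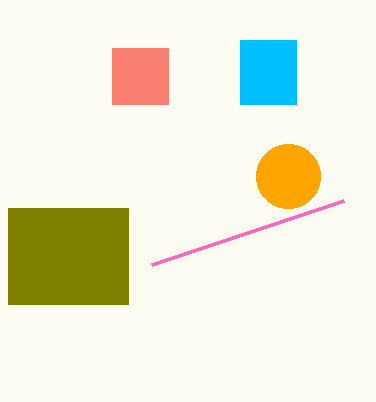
x0_1 = 112
y0_1 = 48
x1_1 = 168
y1_1 = 104
x0_2 = 152
y0_2 = 264
x_3 = 288
y_3 = 176
x0_4 = 8
y0_4 = 208
x1_4 = 128
y1_4 = 304
x0_5 = 240
y0_5 = 40
x1_5 = 296
y1_5 = 104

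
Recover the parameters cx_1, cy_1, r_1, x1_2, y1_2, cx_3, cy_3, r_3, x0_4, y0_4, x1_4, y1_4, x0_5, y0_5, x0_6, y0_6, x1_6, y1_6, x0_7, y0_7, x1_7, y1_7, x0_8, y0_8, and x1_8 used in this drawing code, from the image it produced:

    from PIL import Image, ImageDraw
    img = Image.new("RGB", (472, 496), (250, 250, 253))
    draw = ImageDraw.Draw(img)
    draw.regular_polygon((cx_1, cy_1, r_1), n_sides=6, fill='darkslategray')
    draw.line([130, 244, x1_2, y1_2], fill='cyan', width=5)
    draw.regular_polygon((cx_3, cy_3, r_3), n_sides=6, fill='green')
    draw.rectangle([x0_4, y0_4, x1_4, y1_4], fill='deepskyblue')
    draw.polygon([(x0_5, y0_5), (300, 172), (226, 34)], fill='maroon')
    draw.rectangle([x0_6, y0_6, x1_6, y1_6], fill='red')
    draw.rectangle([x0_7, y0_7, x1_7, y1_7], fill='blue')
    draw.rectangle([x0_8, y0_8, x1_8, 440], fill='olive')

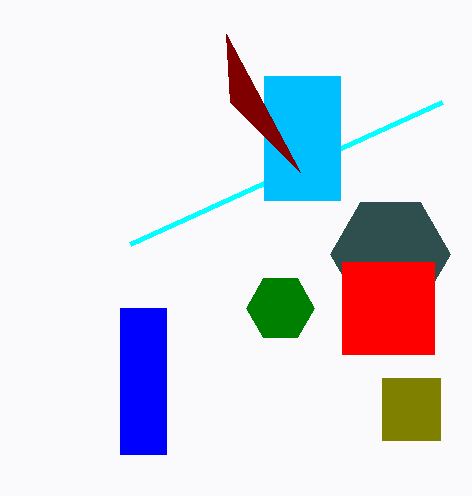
cx_1 = 390, cy_1 = 254, r_1 = 60, x1_2 = 442, y1_2 = 102, cx_3 = 280, cy_3 = 308, r_3 = 34, x0_4 = 264, y0_4 = 76, x1_4 = 340, y1_4 = 200, x0_5 = 230, y0_5 = 102, x0_6 = 342, y0_6 = 262, x1_6 = 434, y1_6 = 354, x0_7 = 120, y0_7 = 308, x1_7 = 166, y1_7 = 454, x0_8 = 382, y0_8 = 378, x1_8 = 440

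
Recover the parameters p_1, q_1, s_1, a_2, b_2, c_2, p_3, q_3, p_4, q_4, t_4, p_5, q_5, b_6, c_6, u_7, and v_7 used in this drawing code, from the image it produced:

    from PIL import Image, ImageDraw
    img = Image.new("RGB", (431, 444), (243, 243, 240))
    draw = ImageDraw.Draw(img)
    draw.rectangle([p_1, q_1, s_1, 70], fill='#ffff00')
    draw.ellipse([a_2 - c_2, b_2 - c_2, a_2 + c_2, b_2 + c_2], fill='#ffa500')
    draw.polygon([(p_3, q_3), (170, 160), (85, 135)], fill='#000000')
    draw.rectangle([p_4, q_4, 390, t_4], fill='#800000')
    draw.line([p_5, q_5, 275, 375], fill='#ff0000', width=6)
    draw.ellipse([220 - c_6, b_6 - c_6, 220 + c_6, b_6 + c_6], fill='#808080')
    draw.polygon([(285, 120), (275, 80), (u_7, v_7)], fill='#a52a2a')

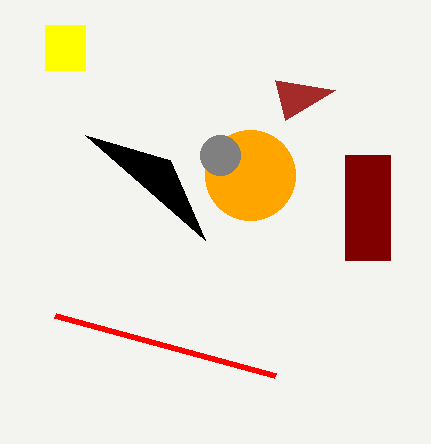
p_1 = 45
q_1 = 25
s_1 = 85
a_2 = 250
b_2 = 175
c_2 = 45
p_3 = 205
q_3 = 240
p_4 = 345
q_4 = 155
t_4 = 260
p_5 = 55
q_5 = 315
b_6 = 155
c_6 = 20
u_7 = 335
v_7 = 90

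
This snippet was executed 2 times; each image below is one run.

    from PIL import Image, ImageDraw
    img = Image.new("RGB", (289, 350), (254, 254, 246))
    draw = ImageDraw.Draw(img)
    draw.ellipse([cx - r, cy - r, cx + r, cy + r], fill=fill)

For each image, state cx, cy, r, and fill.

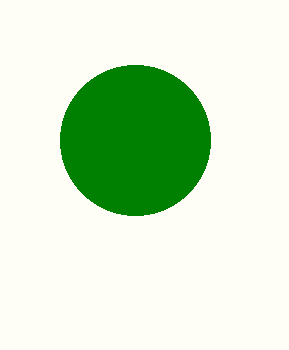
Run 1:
cx = 135, cy = 140, r = 75, fill = 'green'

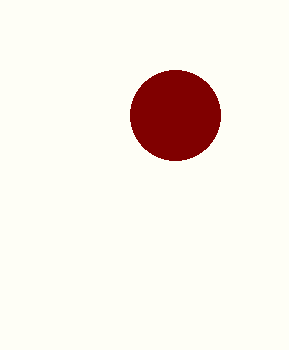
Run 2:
cx = 175, cy = 115, r = 45, fill = 'maroon'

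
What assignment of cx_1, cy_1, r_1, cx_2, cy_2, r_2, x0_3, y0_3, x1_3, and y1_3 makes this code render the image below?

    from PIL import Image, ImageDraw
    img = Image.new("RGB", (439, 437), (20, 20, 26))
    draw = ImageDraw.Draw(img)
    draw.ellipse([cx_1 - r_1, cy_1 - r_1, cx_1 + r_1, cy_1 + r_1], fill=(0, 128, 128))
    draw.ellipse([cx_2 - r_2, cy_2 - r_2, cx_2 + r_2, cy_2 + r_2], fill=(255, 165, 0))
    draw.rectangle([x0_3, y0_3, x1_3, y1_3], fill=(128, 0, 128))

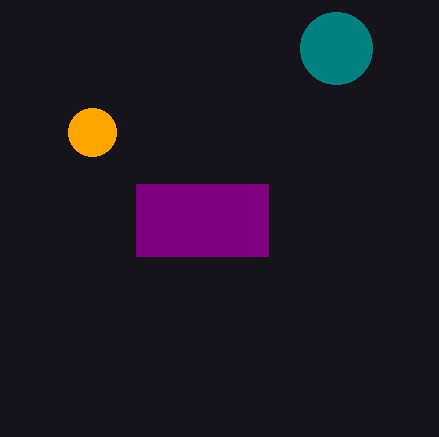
cx_1 = 336; cy_1 = 48; r_1 = 36; cx_2 = 92; cy_2 = 132; r_2 = 24; x0_3 = 136; y0_3 = 184; x1_3 = 268; y1_3 = 256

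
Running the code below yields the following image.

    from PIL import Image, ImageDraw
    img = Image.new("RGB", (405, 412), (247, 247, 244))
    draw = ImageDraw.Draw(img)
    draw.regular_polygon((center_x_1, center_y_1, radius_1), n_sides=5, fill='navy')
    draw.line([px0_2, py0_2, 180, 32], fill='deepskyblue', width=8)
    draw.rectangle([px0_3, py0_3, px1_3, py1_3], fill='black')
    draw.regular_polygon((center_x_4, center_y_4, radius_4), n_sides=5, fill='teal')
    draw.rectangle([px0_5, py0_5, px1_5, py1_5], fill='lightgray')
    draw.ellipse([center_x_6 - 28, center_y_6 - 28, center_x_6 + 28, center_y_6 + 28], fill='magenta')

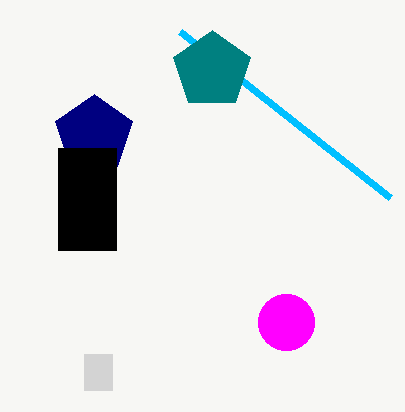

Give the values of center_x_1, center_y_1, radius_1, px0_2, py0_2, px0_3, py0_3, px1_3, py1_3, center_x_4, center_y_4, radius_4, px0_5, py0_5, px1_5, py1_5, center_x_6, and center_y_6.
center_x_1 = 94; center_y_1 = 134; radius_1 = 40; px0_2 = 390; py0_2 = 198; px0_3 = 58; py0_3 = 148; px1_3 = 116; py1_3 = 250; center_x_4 = 212; center_y_4 = 70; radius_4 = 40; px0_5 = 84; py0_5 = 354; px1_5 = 112; py1_5 = 390; center_x_6 = 286; center_y_6 = 322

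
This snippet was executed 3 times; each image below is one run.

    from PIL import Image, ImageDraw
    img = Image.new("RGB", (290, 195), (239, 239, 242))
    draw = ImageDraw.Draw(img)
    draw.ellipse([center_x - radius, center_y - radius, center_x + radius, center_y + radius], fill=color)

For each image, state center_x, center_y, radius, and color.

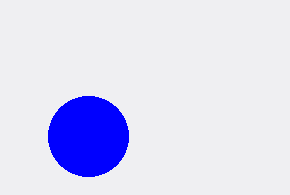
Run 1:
center_x = 88
center_y = 136
radius = 40
color = 'blue'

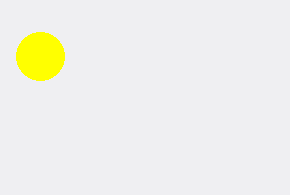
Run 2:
center_x = 40; center_y = 56; radius = 24; color = 'yellow'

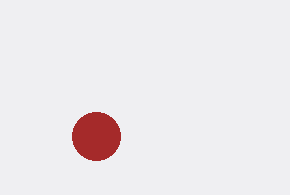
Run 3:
center_x = 96, center_y = 136, radius = 24, color = 'brown'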